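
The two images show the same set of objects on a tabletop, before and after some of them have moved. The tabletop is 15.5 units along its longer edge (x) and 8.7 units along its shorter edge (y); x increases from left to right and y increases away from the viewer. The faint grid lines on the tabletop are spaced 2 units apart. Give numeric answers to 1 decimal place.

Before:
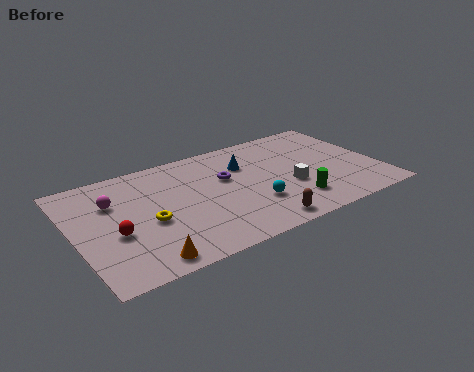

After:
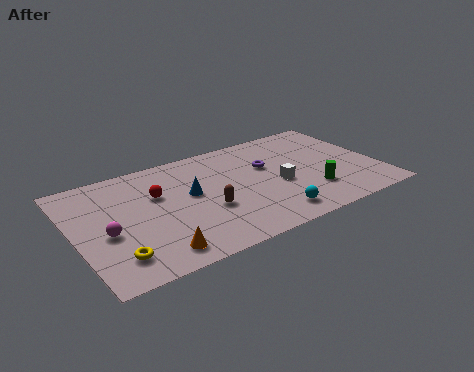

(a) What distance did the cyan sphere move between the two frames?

1.5

From (8.8, 2.7) to (9.5, 1.4), the cyan sphere covered √(0.7² + 1.3²) ≈ 1.5 units.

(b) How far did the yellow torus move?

2.7

From (3.6, 3.7) to (1.7, 1.8), the yellow torus covered √(1.9² + 1.9²) ≈ 2.7 units.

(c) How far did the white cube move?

0.6

From (10.8, 3.3) to (10.3, 3.7), the white cube covered √(0.5² + 0.4²) ≈ 0.6 units.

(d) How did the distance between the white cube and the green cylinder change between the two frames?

+0.7

They were about 1.3 units apart before and 2.0 after — 0.7 units further apart.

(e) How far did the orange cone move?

0.7

The orange cone was near (3.0, 1.0) before and (3.6, 1.3) after, so it travelled √(0.6² + 0.3²) ≈ 0.7 units.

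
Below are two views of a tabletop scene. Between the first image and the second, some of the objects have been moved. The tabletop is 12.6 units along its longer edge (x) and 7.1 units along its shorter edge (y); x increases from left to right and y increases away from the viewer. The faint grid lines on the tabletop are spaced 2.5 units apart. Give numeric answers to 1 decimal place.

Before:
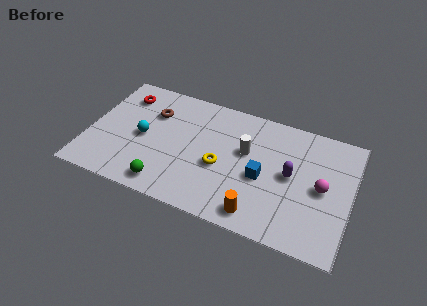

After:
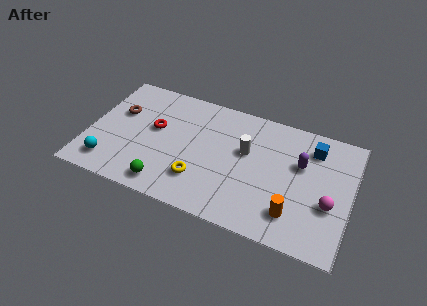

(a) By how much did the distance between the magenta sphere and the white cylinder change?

+0.6

The distance was about 3.8 in the first image and 4.4 in the second, so they moved 0.6 units further apart.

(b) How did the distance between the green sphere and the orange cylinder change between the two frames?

+1.6

Before: roughly 4.4 units apart; after: 6.0. That's 1.6 units further apart.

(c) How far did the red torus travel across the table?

2.3

The red torus moved from about (1.4, 5.6) to (3.1, 4.1), a distance of √(1.7² + 1.5²) ≈ 2.3.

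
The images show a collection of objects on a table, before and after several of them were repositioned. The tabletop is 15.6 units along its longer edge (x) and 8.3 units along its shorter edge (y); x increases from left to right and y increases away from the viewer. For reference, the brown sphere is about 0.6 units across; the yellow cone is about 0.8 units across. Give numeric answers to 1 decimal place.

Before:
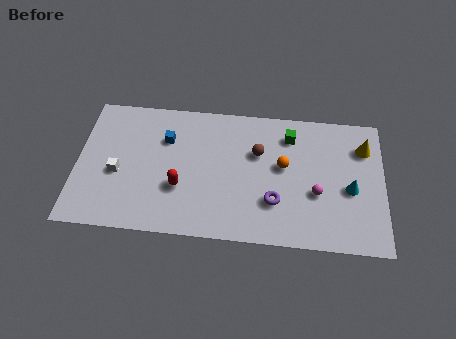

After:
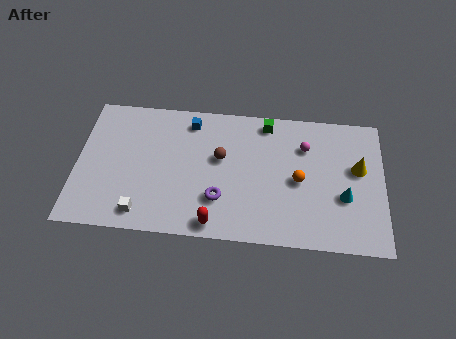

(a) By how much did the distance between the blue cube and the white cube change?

+2.9

Before: roughly 3.3 units apart; after: 6.2. That's 2.9 units further apart.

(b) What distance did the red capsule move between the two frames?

2.7

The red capsule was near (5.3, 2.9) before and (7.1, 0.9) after, so it travelled √(1.8² + 2.0²) ≈ 2.7 units.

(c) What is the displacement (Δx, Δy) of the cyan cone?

(-0.3, -0.5)

The cyan cone started near (13.9, 3.6) and ended near (13.6, 3.1).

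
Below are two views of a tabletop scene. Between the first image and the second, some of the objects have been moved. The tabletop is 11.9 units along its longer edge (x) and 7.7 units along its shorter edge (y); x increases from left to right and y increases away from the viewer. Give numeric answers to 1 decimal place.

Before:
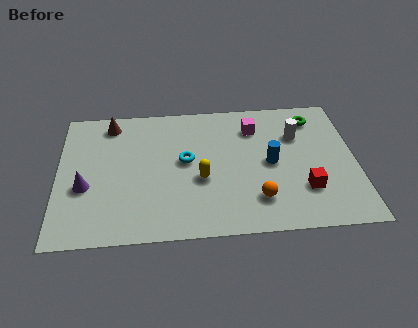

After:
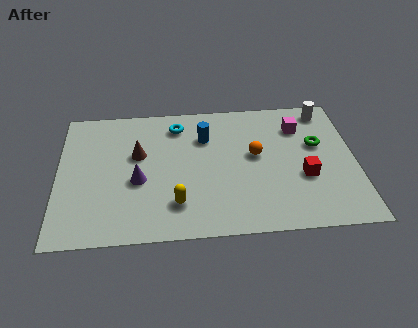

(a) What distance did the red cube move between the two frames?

0.7

From (9.8, 2.2) to (9.8, 2.9), the red cube covered √(0.0² + 0.7²) ≈ 0.7 units.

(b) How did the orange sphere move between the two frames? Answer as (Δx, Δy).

(0.0, 2.5)

The orange sphere was at about (7.9, 1.8) and moved to about (7.9, 4.3).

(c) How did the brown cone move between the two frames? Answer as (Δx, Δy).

(1.1, -1.9)

The brown cone started near (2.1, 6.6) and ended near (3.2, 4.7).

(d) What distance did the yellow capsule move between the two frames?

1.6

The yellow capsule was near (5.7, 3.1) before and (4.7, 1.8) after, so it travelled √(1.0² + 1.3²) ≈ 1.6 units.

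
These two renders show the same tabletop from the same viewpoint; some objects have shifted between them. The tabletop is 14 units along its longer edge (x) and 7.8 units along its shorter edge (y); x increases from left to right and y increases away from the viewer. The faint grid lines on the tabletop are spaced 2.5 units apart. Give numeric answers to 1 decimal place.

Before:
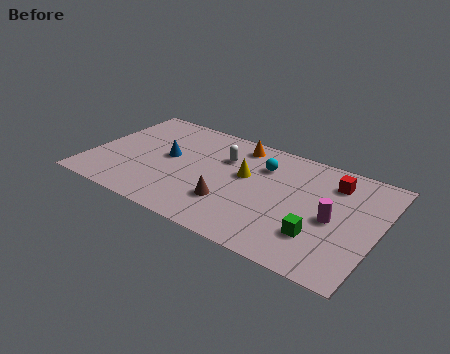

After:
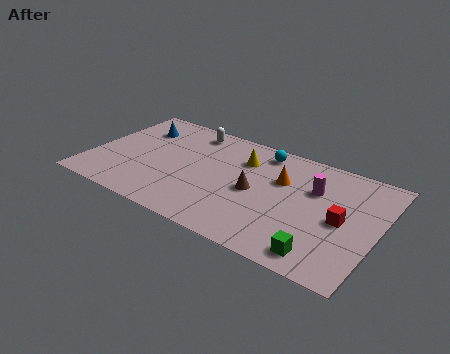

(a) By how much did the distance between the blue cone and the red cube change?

+2.5

The distance was about 8.1 in the first image and 10.6 in the second, so they moved 2.5 units further apart.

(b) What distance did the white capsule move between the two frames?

2.3

The white capsule was near (6.3, 5.4) before and (4.4, 6.7) after, so it travelled √(1.9² + 1.3²) ≈ 2.3 units.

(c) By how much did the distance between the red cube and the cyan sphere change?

+1.8

Before: roughly 3.4 units apart; after: 5.2. That's 1.8 units further apart.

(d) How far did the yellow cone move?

1.1

The yellow cone moved from about (7.5, 4.6) to (7.2, 5.7), a distance of √(0.3² + 1.1²) ≈ 1.1.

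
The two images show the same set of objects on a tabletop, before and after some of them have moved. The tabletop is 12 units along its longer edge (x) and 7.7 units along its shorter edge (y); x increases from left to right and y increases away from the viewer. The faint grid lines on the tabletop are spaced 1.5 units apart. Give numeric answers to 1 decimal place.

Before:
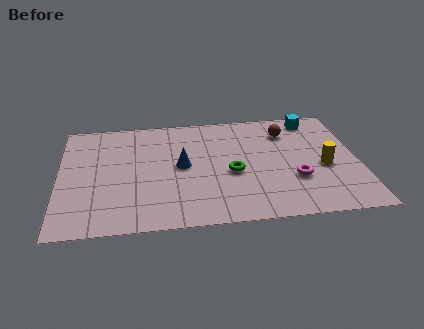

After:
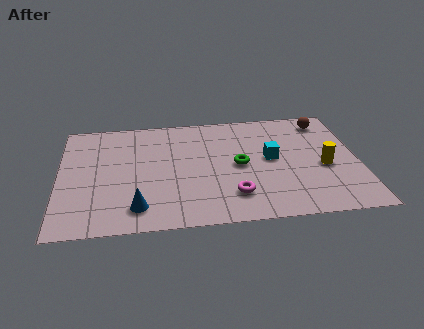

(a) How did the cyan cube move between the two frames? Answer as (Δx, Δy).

(-1.8, -2.6)

The cyan cube was at about (10.3, 6.7) and moved to about (8.5, 4.1).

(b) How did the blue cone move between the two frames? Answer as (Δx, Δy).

(-1.8, -2.6)

The blue cone was at about (4.9, 4.0) and moved to about (3.1, 1.4).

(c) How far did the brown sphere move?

1.7

From (9.2, 5.9) to (10.8, 6.5), the brown sphere covered √(1.6² + 0.6²) ≈ 1.7 units.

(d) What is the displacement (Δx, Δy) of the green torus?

(0.3, 0.5)

The green torus was at about (6.9, 3.3) and moved to about (7.2, 3.8).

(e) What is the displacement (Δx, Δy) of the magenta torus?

(-2.5, -0.8)

From the two frames, the magenta torus sits at roughly (9.4, 2.6) before and (6.9, 1.8) after.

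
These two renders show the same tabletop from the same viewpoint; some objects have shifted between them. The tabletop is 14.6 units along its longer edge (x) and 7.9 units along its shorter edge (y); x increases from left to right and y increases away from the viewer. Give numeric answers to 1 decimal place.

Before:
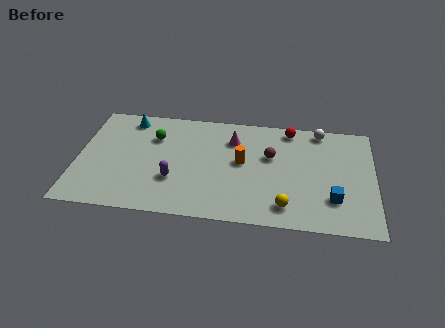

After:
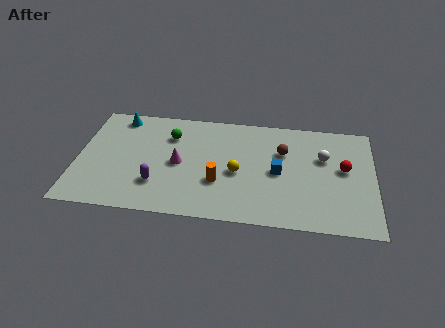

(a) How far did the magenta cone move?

3.3

The magenta cone moved from about (7.6, 5.9) to (5.0, 3.8), a distance of √(2.6² + 2.1²) ≈ 3.3.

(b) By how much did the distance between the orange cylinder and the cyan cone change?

+0.4

The distance was about 6.2 in the first image and 6.6 in the second, so they moved 0.4 units further apart.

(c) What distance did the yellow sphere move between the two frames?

3.2

From (10.3, 1.4) to (7.9, 3.5), the yellow sphere covered √(2.4² + 2.1²) ≈ 3.2 units.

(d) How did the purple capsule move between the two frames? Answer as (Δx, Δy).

(-0.8, -0.4)

From the two frames, the purple capsule sits at roughly (4.8, 2.6) before and (4.0, 2.2) after.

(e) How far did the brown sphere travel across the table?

0.7

The brown sphere was near (9.5, 4.9) before and (10.1, 5.3) after, so it travelled √(0.6² + 0.4²) ≈ 0.7 units.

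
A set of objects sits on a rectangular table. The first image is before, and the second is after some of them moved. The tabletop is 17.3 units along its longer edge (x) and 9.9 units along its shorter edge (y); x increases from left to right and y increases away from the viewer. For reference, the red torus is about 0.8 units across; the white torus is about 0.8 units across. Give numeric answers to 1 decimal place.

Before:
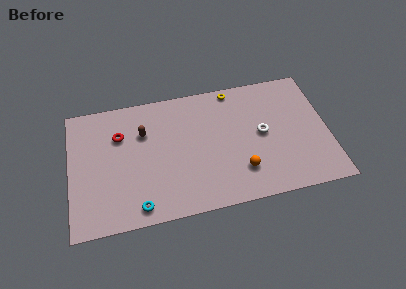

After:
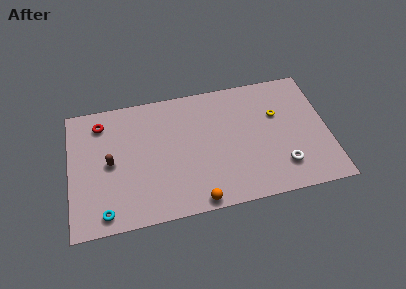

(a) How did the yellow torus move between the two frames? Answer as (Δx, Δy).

(2.8, -2.6)

The yellow torus was at about (11.2, 9.0) and moved to about (14.0, 6.4).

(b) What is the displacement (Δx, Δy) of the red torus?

(-1.2, 1.2)

From the two frames, the red torus sits at roughly (3.4, 6.9) before and (2.2, 8.1) after.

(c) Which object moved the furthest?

the yellow torus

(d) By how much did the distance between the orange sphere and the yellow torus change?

+1.5

Before: roughly 6.5 units apart; after: 8.0. That's 1.5 units further apart.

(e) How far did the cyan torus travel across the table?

2.2

The cyan torus moved from about (4.4, 1.2) to (2.2, 1.2), a distance of √(2.2² + 0.0²) ≈ 2.2.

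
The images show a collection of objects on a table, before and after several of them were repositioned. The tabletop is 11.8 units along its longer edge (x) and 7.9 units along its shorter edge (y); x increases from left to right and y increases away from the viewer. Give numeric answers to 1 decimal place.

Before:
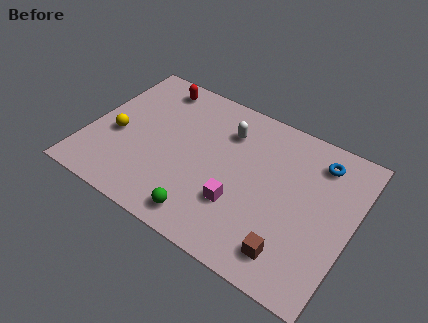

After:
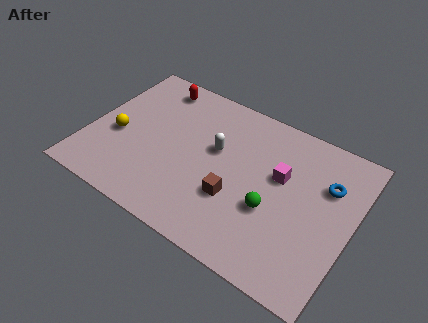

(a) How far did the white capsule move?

1.2

The white capsule was near (5.9, 5.9) before and (5.6, 4.7) after, so it travelled √(0.3² + 1.2²) ≈ 1.2 units.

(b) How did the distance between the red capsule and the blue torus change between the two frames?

+0.6

They were about 7.6 units apart before and 8.2 after — 0.6 units further apart.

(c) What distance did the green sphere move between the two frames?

3.3

The green sphere was near (5.7, 1.1) before and (8.4, 3.0) after, so it travelled √(2.7² + 1.9²) ≈ 3.3 units.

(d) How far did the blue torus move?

1.1

The blue torus was near (10.0, 6.4) before and (10.5, 5.4) after, so it travelled √(0.5² + 1.0²) ≈ 1.1 units.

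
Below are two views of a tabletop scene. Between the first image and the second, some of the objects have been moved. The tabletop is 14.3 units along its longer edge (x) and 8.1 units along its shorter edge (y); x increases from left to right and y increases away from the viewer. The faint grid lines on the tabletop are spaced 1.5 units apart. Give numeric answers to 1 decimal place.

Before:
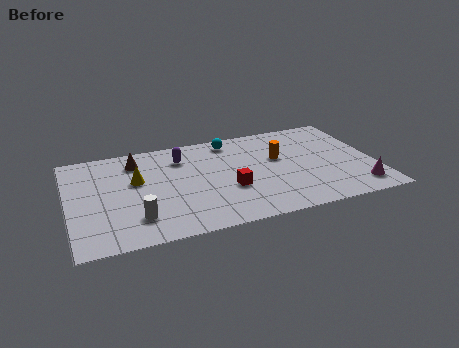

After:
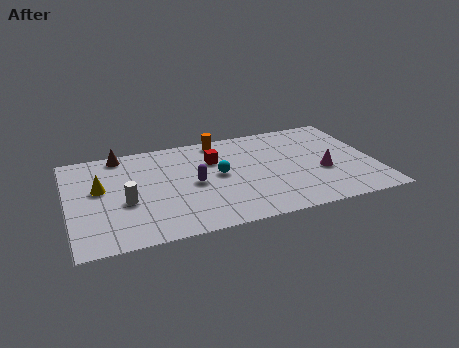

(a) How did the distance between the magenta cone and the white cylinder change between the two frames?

-1.1

Before: roughly 10.3 units apart; after: 9.2. That's 1.1 units closer together.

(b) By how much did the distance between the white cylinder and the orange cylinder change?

-1.4

They were about 7.5 units apart before and 6.1 after — 1.4 units closer together.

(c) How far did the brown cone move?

1.1

The brown cone was near (3.3, 6.5) before and (2.6, 7.3) after, so it travelled √(0.7² + 0.8²) ≈ 1.1 units.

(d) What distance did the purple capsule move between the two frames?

2.3

The purple capsule moved from about (5.4, 6.2) to (5.8, 3.9), a distance of √(0.4² + 2.3²) ≈ 2.3.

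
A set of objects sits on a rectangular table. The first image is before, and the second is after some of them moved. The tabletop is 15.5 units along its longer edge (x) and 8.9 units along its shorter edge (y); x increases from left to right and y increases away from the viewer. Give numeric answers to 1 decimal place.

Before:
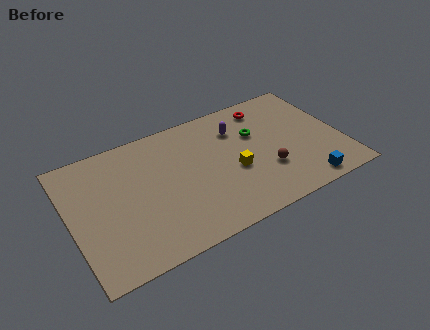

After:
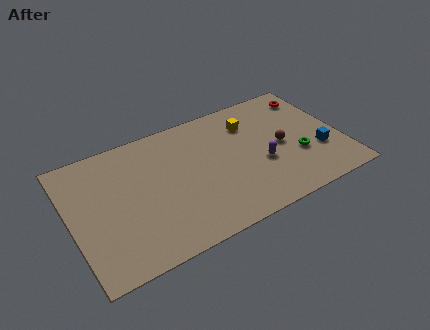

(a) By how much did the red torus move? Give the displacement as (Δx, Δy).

(2.7, -0.2)

The red torus started near (11.7, 7.5) and ended near (14.4, 7.3).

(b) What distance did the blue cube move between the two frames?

2.3

The blue cube was near (12.9, 1.0) before and (14.1, 3.0) after, so it travelled √(1.2² + 2.0²) ≈ 2.3 units.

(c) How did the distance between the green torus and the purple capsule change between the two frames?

+0.8

The distance was about 1.3 in the first image and 2.1 in the second, so they moved 0.8 units further apart.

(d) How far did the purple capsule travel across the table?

3.3

The purple capsule moved from about (9.8, 6.6) to (10.8, 3.5), a distance of √(1.0² + 3.1²) ≈ 3.3.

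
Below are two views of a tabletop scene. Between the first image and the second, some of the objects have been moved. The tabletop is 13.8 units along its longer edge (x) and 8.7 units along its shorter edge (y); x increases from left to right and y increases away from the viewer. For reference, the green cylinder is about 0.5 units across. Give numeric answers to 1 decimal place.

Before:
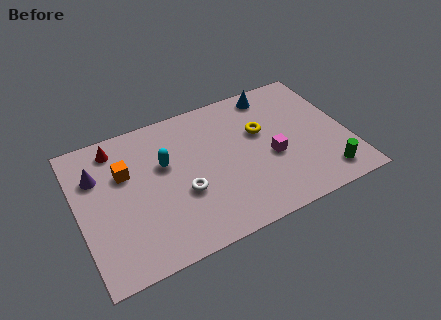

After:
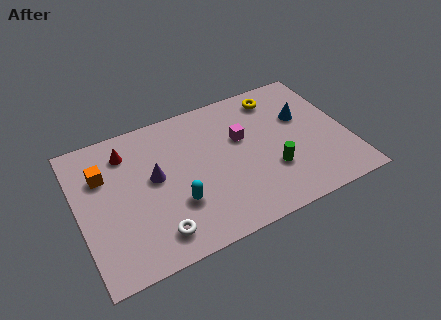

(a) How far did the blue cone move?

2.5

The blue cone moved from about (10.4, 7.6) to (11.7, 5.5), a distance of √(1.3² + 2.1²) ≈ 2.5.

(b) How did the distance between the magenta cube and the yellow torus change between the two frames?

+1.0

The distance was about 1.8 in the first image and 2.8 in the second, so they moved 1.0 units further apart.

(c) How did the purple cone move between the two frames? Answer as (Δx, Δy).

(2.8, -1.3)

The purple cone was at about (1.1, 6.1) and moved to about (3.9, 4.8).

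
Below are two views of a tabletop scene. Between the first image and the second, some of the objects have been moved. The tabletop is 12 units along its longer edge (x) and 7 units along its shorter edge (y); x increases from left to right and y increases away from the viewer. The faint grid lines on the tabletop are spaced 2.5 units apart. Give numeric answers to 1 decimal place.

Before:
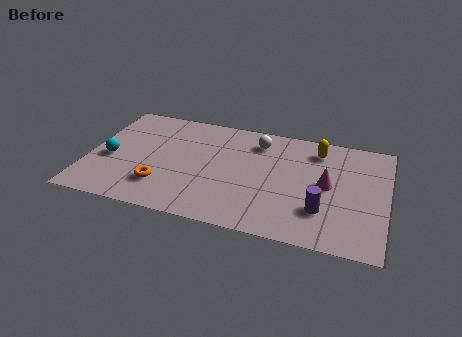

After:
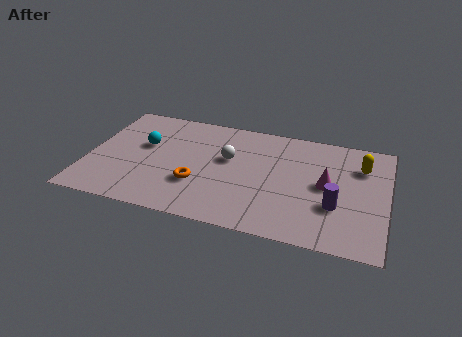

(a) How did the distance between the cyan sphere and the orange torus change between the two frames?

+0.5

The distance was about 2.5 in the first image and 3.0 in the second, so they moved 0.5 units further apart.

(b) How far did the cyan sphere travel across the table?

1.8

The cyan sphere was near (0.9, 3.0) before and (2.2, 4.2) after, so it travelled √(1.3² + 1.2²) ≈ 1.8 units.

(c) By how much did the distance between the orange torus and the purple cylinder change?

-0.9

Before: roughly 6.4 units apart; after: 5.5. That's 0.9 units closer together.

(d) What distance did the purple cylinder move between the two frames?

0.6

The purple cylinder moved from about (9.5, 2.0) to (10.0, 2.4), a distance of √(0.5² + 0.4²) ≈ 0.6.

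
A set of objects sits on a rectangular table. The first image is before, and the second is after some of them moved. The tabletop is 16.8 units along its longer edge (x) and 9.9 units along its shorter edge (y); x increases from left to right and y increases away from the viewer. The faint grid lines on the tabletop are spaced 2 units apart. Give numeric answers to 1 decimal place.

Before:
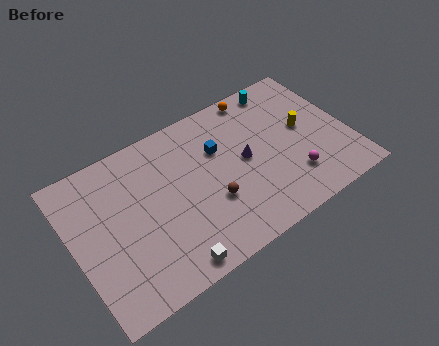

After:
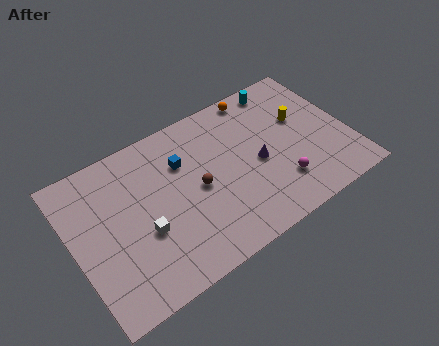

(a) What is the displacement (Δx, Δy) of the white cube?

(-1.1, 2.8)

The white cube was at about (5.1, 1.0) and moved to about (4.0, 3.8).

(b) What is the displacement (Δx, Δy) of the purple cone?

(0.7, -0.6)

From the two frames, the purple cone sits at roughly (10.5, 5.1) before and (11.2, 4.5) after.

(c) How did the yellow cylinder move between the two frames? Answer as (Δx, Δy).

(-0.1, 0.7)

The yellow cylinder started near (14.3, 5.4) and ended near (14.2, 6.1).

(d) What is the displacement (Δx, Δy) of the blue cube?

(-2.2, 0.3)

From the two frames, the blue cube sits at roughly (9.1, 6.6) before and (6.9, 6.9) after.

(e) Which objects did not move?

the cyan cylinder and the orange sphere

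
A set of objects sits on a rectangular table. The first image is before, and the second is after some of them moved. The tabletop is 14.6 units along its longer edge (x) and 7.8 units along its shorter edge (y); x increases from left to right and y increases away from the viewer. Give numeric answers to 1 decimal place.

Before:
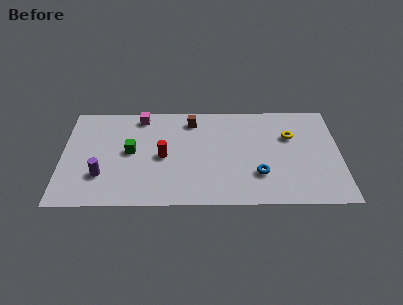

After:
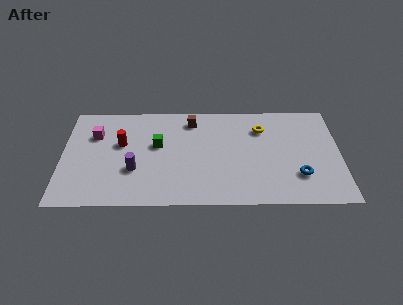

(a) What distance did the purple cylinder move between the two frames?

1.7

The purple cylinder was near (2.1, 2.3) before and (3.8, 2.7) after, so it travelled √(1.7² + 0.4²) ≈ 1.7 units.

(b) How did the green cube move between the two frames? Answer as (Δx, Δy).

(1.4, 0.5)

The green cube was at about (3.6, 4.1) and moved to about (5.0, 4.6).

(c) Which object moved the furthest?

the magenta cube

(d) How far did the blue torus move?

2.1

From (10.3, 2.3) to (12.4, 2.2), the blue torus covered √(2.1² + 0.1²) ≈ 2.1 units.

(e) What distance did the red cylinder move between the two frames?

2.4

From (5.3, 3.7) to (3.1, 4.7), the red cylinder covered √(2.2² + 1.0²) ≈ 2.4 units.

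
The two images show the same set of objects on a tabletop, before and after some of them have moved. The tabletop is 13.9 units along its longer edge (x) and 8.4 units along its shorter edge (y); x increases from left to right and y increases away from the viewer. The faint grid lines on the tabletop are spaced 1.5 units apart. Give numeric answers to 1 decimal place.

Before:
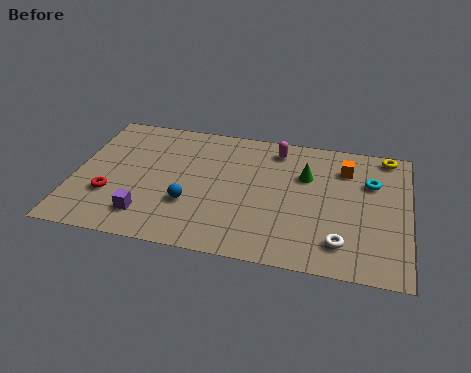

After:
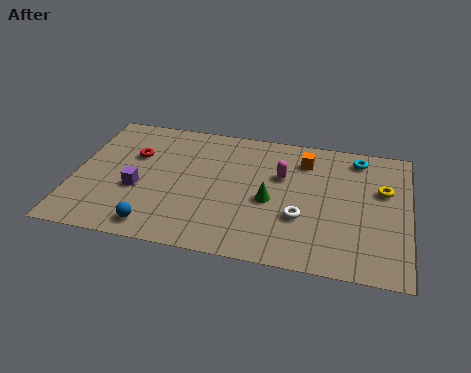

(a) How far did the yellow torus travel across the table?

2.3

The yellow torus moved from about (12.9, 7.6) to (12.8, 5.3), a distance of √(0.1² + 2.3²) ≈ 2.3.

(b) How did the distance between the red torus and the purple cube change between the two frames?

+0.3

They were about 1.9 units apart before and 2.2 after — 0.3 units further apart.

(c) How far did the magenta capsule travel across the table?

1.7

The magenta capsule was near (8.3, 7.1) before and (8.6, 5.4) after, so it travelled √(0.3² + 1.7²) ≈ 1.7 units.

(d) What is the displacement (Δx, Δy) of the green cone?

(-1.4, -1.9)

The green cone was at about (9.6, 5.6) and moved to about (8.2, 3.7).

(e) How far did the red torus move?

2.9

From (1.6, 2.7) to (2.4, 5.5), the red torus covered √(0.8² + 2.8²) ≈ 2.9 units.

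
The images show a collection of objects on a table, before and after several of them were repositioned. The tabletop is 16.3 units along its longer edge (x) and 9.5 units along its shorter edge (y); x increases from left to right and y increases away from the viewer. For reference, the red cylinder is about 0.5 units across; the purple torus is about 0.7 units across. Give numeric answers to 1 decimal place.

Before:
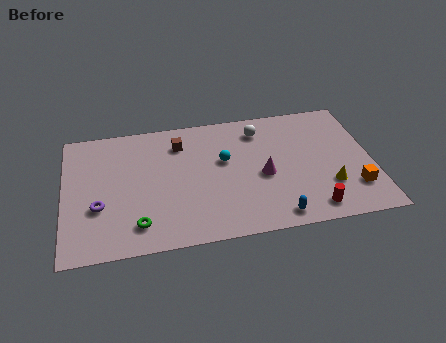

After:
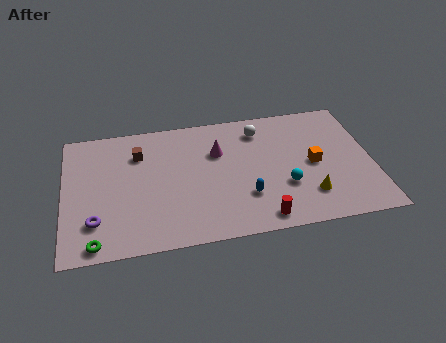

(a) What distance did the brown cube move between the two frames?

2.2

The brown cube moved from about (6.2, 7.4) to (4.0, 7.0), a distance of √(2.2² + 0.4²) ≈ 2.2.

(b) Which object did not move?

the white sphere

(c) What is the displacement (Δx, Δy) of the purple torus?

(-0.2, -1.0)

From the two frames, the purple torus sits at roughly (1.8, 3.4) before and (1.6, 2.4) after.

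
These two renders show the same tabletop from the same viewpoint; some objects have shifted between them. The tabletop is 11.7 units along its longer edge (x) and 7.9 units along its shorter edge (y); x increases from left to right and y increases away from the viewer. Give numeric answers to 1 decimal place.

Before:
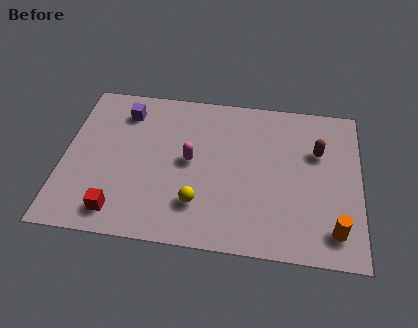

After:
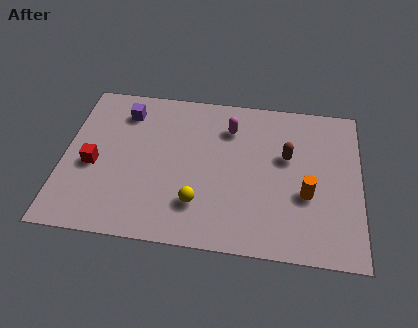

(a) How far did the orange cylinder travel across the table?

1.9

The orange cylinder was near (10.7, 1.4) before and (9.6, 3.0) after, so it travelled √(1.1² + 1.6²) ≈ 1.9 units.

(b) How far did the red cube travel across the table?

2.5

The red cube was near (2.3, 1.2) before and (1.2, 3.4) after, so it travelled √(1.1² + 2.2²) ≈ 2.5 units.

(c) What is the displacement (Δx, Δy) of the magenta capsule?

(1.5, 1.9)

The magenta capsule started near (5.0, 4.1) and ended near (6.5, 6.0).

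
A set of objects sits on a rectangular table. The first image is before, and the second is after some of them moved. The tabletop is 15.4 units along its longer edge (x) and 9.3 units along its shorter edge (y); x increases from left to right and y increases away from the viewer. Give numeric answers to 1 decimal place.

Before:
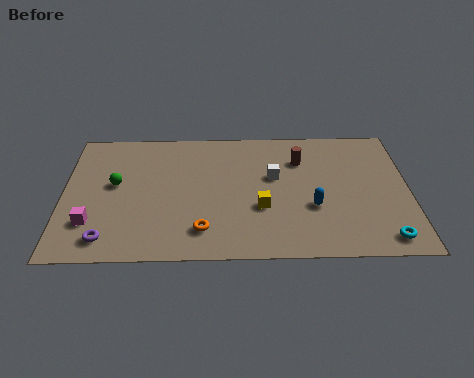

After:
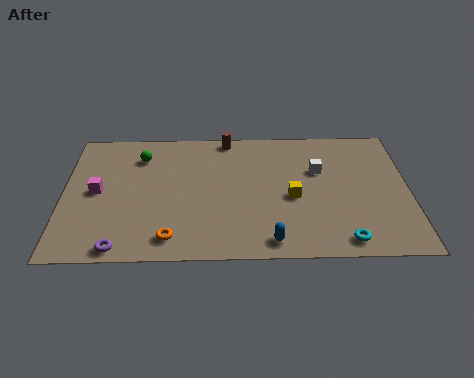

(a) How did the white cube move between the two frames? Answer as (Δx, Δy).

(2.0, 0.4)

From the two frames, the white cube sits at roughly (9.4, 5.6) before and (11.4, 6.0) after.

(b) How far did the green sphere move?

2.3

The green sphere moved from about (2.3, 5.2) to (3.4, 7.2), a distance of √(1.1² + 2.0²) ≈ 2.3.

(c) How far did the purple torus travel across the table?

0.8

The purple torus was near (2.0, 1.4) before and (2.6, 0.8) after, so it travelled √(0.6² + 0.6²) ≈ 0.8 units.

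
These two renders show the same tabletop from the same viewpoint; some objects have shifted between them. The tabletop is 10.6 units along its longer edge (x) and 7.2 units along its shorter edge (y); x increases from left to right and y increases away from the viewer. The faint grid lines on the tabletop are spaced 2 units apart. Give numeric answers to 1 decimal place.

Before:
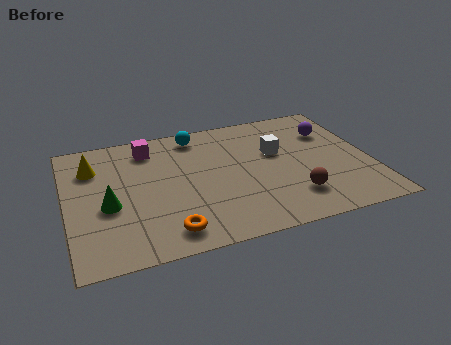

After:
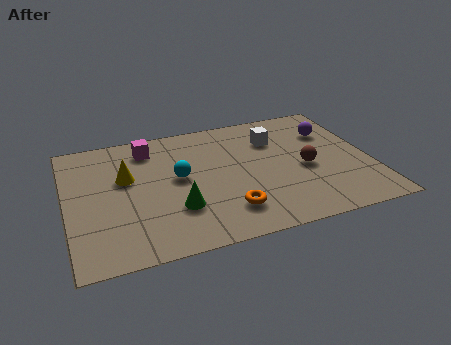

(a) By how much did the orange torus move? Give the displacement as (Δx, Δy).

(2.1, 0.5)

The orange torus started near (3.3, 1.1) and ended near (5.4, 1.6).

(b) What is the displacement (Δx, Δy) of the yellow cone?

(1.1, -0.9)

From the two frames, the yellow cone sits at roughly (1.0, 5.3) before and (2.1, 4.4) after.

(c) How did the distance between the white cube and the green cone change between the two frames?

-1.4

The distance was about 6.2 in the first image and 4.8 in the second, so they moved 1.4 units closer together.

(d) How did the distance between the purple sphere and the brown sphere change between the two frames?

-1.6

The distance was about 3.8 in the first image and 2.2 in the second, so they moved 1.6 units closer together.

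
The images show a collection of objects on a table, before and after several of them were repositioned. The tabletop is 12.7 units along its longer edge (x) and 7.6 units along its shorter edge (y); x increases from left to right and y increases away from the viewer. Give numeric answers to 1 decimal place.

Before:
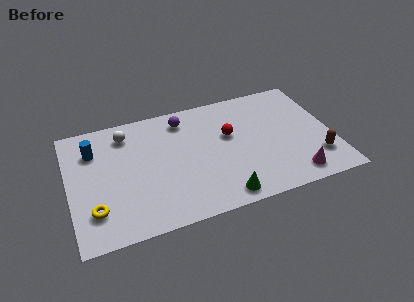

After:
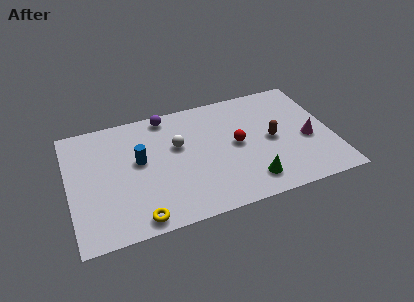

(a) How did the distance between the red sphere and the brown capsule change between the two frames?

-3.1

Before: roughly 4.8 units apart; after: 1.7. That's 3.1 units closer together.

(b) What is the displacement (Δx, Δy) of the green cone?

(1.4, 0.5)

The green cone started near (7.1, 0.9) and ended near (8.5, 1.4).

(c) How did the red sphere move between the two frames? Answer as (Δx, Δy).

(0.3, -0.7)

The red sphere started near (7.8, 4.6) and ended near (8.1, 3.9).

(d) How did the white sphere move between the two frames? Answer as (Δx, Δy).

(2.4, -1.5)

The white sphere was at about (2.9, 6.2) and moved to about (5.3, 4.7).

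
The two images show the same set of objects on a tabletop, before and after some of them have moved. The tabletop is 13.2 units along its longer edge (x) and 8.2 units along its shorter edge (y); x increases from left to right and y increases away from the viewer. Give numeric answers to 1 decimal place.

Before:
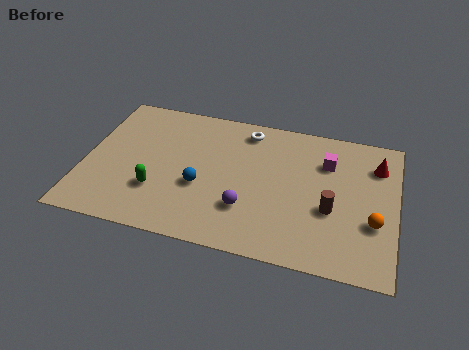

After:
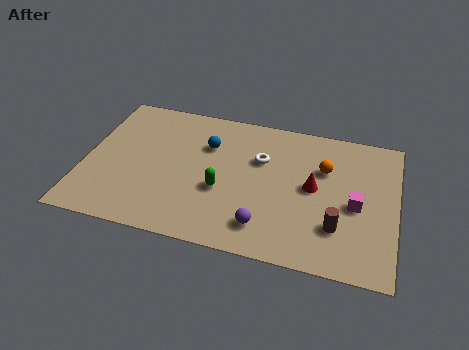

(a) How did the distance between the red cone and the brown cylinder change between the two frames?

-1.2

Before: roughly 3.5 units apart; after: 2.3. That's 1.2 units closer together.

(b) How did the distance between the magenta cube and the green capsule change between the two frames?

-2.2

They were about 7.8 units apart before and 5.6 after — 2.2 units closer together.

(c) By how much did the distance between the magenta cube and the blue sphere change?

+0.8

Before: roughly 5.9 units apart; after: 6.7. That's 0.8 units further apart.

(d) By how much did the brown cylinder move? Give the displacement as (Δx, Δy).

(0.3, -0.9)

The brown cylinder was at about (10.5, 3.2) and moved to about (10.8, 2.3).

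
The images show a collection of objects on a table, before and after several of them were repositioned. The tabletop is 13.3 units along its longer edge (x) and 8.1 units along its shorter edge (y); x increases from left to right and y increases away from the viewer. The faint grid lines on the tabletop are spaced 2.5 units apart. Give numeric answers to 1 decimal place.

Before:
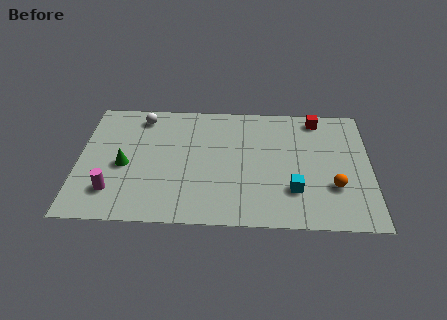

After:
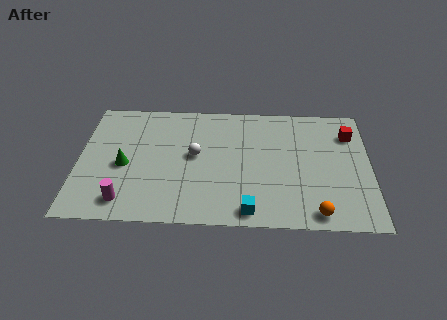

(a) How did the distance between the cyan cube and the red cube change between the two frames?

+2.0

The distance was about 4.9 in the first image and 6.9 in the second, so they moved 2.0 units further apart.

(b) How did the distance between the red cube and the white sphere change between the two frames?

-0.8

They were about 8.1 units apart before and 7.3 after — 0.8 units closer together.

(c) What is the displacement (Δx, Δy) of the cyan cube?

(-2.0, -1.4)

From the two frames, the cyan cube sits at roughly (9.8, 2.3) before and (7.8, 0.9) after.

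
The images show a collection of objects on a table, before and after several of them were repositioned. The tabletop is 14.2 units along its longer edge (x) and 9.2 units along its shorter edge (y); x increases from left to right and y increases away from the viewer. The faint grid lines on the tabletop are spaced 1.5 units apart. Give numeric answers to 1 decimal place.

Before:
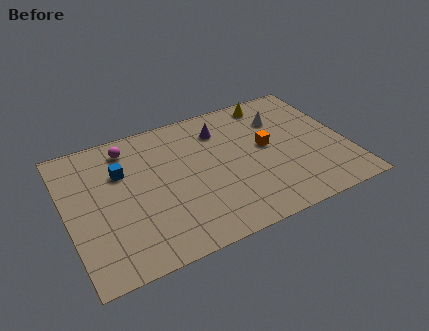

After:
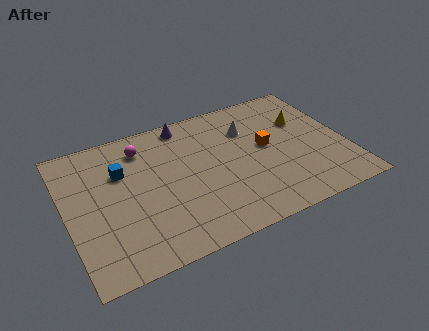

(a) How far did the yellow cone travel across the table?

2.4

The yellow cone moved from about (10.9, 8.1) to (12.3, 6.1), a distance of √(1.4² + 2.0²) ≈ 2.4.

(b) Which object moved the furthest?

the yellow cone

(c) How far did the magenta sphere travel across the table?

0.8

From (3.4, 7.7) to (4.1, 7.4), the magenta sphere covered √(0.7² + 0.3²) ≈ 0.8 units.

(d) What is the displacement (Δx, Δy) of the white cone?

(-1.7, -0.1)

From the two frames, the white cone sits at roughly (11.2, 6.7) before and (9.5, 6.6) after.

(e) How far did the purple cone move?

2.0

The purple cone moved from about (8.1, 7.1) to (6.4, 8.2), a distance of √(1.7² + 1.1²) ≈ 2.0.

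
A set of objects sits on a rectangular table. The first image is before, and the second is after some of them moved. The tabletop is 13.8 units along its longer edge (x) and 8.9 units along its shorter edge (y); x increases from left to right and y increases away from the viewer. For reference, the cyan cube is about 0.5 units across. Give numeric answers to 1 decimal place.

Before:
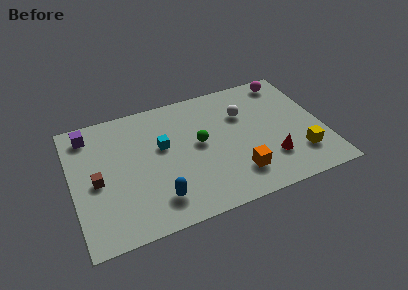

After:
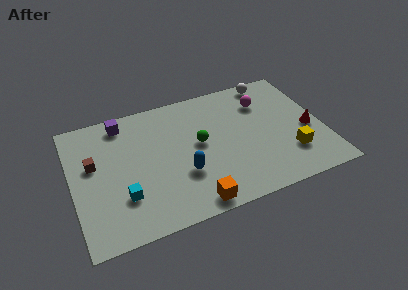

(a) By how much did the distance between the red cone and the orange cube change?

+5.5

They were about 1.9 units apart before and 7.4 after — 5.5 units further apart.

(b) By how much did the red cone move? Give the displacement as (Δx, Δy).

(2.3, 1.4)

From the two frames, the red cone sits at roughly (10.7, 2.4) before and (13.0, 3.8) after.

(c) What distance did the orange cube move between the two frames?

2.8

From (8.8, 2.0) to (6.2, 0.9), the orange cube covered √(2.6² + 1.1²) ≈ 2.8 units.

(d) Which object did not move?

the green sphere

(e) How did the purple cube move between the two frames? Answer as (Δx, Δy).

(1.9, 0.2)

The purple cube was at about (1.1, 7.5) and moved to about (3.0, 7.7).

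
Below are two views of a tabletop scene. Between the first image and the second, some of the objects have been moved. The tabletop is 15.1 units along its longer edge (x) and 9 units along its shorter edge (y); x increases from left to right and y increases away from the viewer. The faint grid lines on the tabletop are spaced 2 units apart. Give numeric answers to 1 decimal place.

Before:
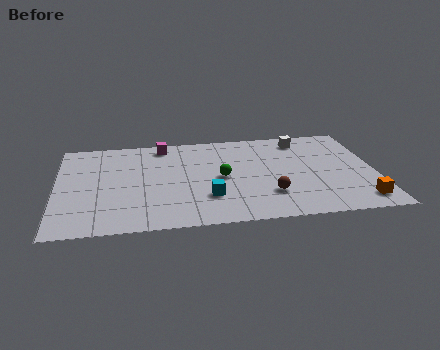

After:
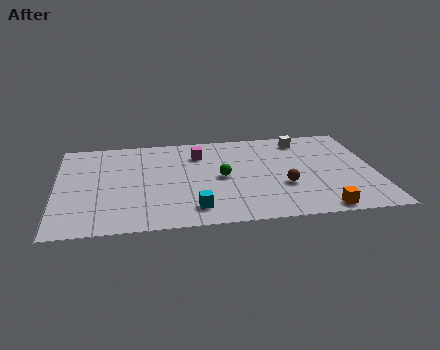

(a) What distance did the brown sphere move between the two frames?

1.0

From (10.0, 2.5) to (10.7, 3.2), the brown sphere covered √(0.7² + 0.7²) ≈ 1.0 units.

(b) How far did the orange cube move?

2.0

The orange cube moved from about (14.2, 1.4) to (12.3, 0.8), a distance of √(1.9² + 0.6²) ≈ 2.0.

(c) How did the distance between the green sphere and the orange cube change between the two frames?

-1.3

They were about 7.1 units apart before and 5.8 after — 1.3 units closer together.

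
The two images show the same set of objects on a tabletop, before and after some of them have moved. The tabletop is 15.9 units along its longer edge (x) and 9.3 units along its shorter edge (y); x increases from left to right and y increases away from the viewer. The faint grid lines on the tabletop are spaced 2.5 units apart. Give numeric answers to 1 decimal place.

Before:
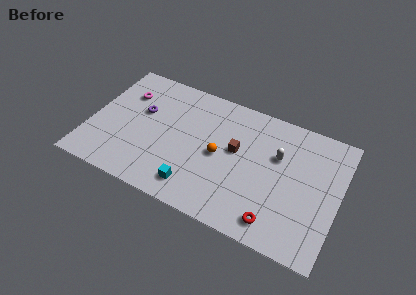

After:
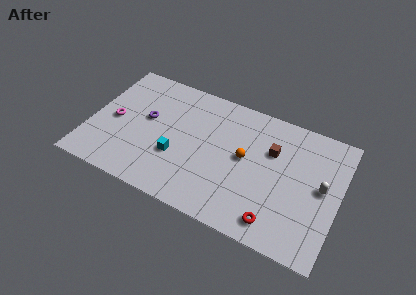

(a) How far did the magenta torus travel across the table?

2.3

From (1.9, 6.7) to (1.5, 4.4), the magenta torus covered √(0.4² + 2.3²) ≈ 2.3 units.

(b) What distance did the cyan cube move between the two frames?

2.2

From (7.1, 1.6) to (5.7, 3.3), the cyan cube covered √(1.4² + 1.7²) ≈ 2.2 units.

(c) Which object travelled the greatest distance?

the white capsule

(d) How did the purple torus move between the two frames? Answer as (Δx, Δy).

(0.4, -0.4)

The purple torus started near (3.1, 5.7) and ended near (3.5, 5.3).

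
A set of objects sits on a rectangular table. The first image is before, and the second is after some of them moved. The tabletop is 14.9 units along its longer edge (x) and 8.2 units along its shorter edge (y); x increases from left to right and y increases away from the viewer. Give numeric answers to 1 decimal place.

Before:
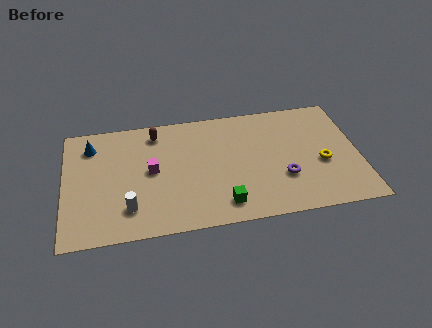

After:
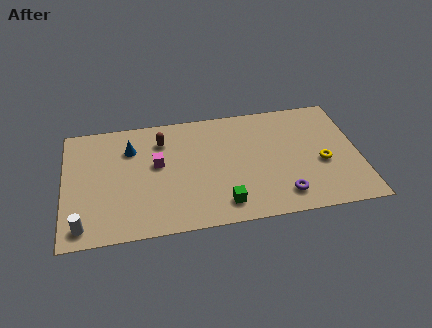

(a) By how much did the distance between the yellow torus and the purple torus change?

+0.7

They were about 2.1 units apart before and 2.8 after — 0.7 units further apart.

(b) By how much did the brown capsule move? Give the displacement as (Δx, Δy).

(0.3, -0.6)

The brown capsule started near (4.7, 6.9) and ended near (5.0, 6.3).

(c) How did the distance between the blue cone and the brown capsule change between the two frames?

-1.7

The distance was about 3.3 in the first image and 1.6 in the second, so they moved 1.7 units closer together.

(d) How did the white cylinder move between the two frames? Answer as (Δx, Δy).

(-2.3, -0.8)

The white cylinder started near (3.2, 1.9) and ended near (0.9, 1.1).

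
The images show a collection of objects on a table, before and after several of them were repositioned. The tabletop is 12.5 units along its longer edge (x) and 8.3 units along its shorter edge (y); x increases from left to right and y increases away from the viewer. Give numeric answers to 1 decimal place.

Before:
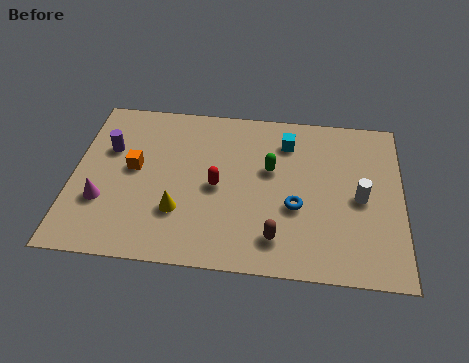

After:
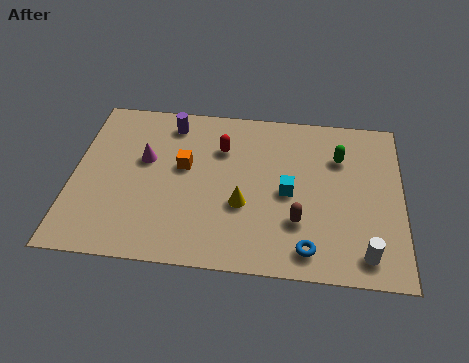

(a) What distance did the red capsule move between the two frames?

2.0

From (5.5, 3.9) to (5.6, 5.9), the red capsule covered √(0.1² + 2.0²) ≈ 2.0 units.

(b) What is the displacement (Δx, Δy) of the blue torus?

(0.5, -2.0)

From the two frames, the blue torus sits at roughly (8.5, 3.2) before and (9.0, 1.2) after.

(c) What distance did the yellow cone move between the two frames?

2.5

The yellow cone was near (4.1, 2.5) before and (6.5, 3.1) after, so it travelled √(2.4² + 0.6²) ≈ 2.5 units.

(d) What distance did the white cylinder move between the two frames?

2.7

The white cylinder was near (10.9, 3.9) before and (11.1, 1.2) after, so it travelled √(0.2² + 2.7²) ≈ 2.7 units.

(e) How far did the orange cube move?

1.9

The orange cube was near (2.3, 4.5) before and (4.2, 4.8) after, so it travelled √(1.9² + 0.3²) ≈ 1.9 units.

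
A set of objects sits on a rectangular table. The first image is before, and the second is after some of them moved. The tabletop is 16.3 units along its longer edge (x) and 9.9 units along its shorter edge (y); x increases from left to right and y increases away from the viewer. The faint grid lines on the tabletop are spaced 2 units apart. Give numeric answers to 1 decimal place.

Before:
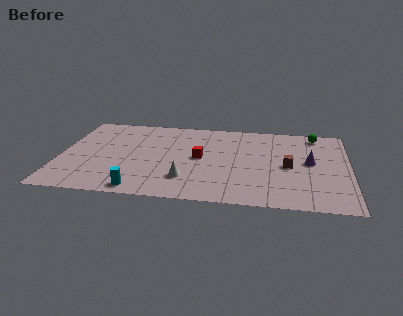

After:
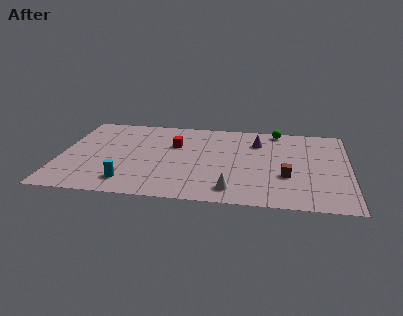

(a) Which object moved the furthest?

the purple cone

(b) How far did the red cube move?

2.1

The red cube was near (7.9, 5.1) before and (6.4, 6.5) after, so it travelled √(1.5² + 1.4²) ≈ 2.1 units.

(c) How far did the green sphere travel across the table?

2.2

The green sphere moved from about (14.4, 8.7) to (12.2, 9.0), a distance of √(2.2² + 0.3²) ≈ 2.2.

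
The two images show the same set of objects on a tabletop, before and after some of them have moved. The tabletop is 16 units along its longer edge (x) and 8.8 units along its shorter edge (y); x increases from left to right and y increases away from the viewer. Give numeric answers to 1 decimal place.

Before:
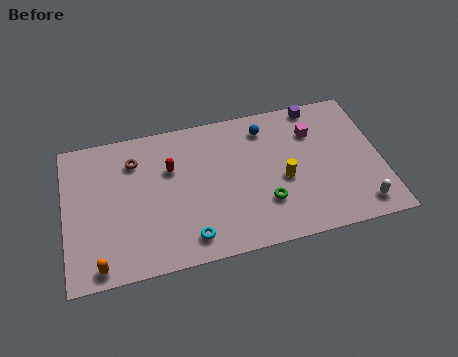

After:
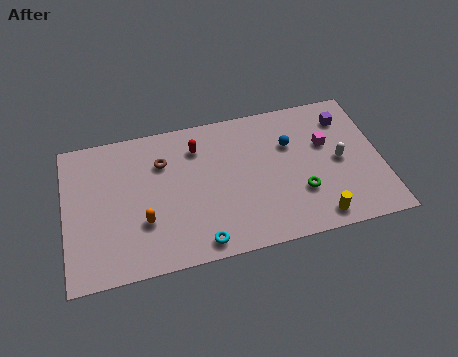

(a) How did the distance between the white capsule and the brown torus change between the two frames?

-3.2

They were about 12.3 units apart before and 9.1 after — 3.2 units closer together.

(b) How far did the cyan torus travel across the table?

0.6

From (6.1, 1.4) to (6.6, 1.0), the cyan torus covered √(0.5² + 0.4²) ≈ 0.6 units.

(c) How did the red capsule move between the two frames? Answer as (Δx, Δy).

(1.4, 1.0)

From the two frames, the red capsule sits at roughly (5.4, 5.8) before and (6.8, 6.8) after.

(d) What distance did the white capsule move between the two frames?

3.1

From (14.7, 1.3) to (13.9, 4.3), the white capsule covered √(0.8² + 3.0²) ≈ 3.1 units.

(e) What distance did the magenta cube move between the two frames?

1.1

From (12.7, 6.4) to (13.3, 5.5), the magenta cube covered √(0.6² + 0.9²) ≈ 1.1 units.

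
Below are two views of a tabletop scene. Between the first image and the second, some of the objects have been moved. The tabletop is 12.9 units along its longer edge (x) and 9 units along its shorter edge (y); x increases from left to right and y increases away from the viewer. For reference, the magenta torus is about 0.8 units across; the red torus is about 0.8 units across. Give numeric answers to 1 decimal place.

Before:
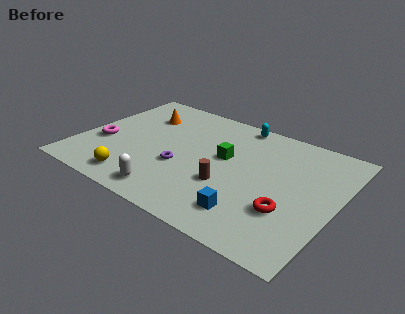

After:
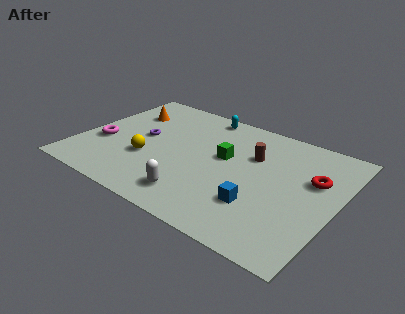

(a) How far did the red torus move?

2.9

From (10.8, 2.9) to (11.6, 5.7), the red torus covered √(0.8² + 2.8²) ≈ 2.9 units.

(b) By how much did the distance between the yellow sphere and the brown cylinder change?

+0.9

Before: roughly 4.7 units apart; after: 5.6. That's 0.9 units further apart.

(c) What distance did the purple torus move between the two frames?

2.7

From (5.3, 3.4) to (3.0, 4.8), the purple torus covered √(2.3² + 1.4²) ≈ 2.7 units.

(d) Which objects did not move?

the green cube and the magenta torus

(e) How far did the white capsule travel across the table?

1.3

The white capsule moved from about (5.2, 1.2) to (6.4, 1.6), a distance of √(1.2² + 0.4²) ≈ 1.3.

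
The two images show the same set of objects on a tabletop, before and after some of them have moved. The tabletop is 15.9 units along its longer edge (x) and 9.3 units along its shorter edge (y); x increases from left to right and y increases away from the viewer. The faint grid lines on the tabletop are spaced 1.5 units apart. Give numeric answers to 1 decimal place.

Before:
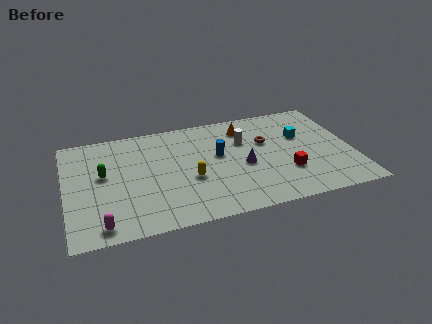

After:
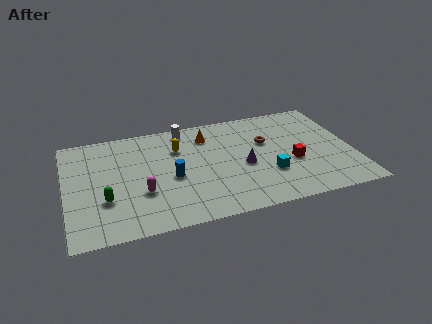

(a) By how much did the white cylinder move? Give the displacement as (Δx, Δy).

(-3.2, 1.9)

From the two frames, the white cylinder sits at roughly (10.0, 6.3) before and (6.8, 8.2) after.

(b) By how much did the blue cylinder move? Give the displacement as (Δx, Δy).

(-2.7, -1.3)

The blue cylinder was at about (8.5, 5.4) and moved to about (5.8, 4.1).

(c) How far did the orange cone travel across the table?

2.1

From (10.1, 7.5) to (8.0, 7.3), the orange cone covered √(2.1² + 0.2²) ≈ 2.1 units.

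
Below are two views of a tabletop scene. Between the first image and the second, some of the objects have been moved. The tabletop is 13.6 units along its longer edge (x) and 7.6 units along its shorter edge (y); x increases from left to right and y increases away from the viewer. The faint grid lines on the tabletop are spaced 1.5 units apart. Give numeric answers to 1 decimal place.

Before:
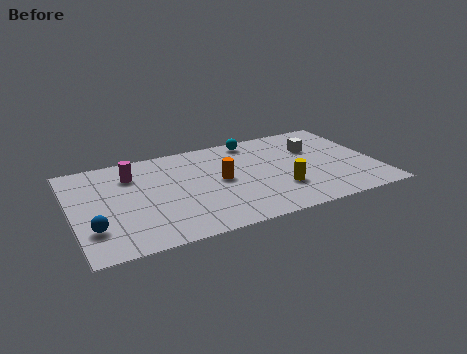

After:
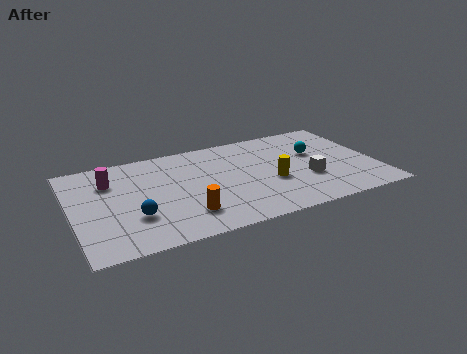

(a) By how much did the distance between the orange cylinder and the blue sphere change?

-3.8

They were about 6.1 units apart before and 2.3 after — 3.8 units closer together.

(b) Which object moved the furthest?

the cyan sphere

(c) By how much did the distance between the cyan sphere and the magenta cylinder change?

+3.5

They were about 5.7 units apart before and 9.2 after — 3.5 units further apart.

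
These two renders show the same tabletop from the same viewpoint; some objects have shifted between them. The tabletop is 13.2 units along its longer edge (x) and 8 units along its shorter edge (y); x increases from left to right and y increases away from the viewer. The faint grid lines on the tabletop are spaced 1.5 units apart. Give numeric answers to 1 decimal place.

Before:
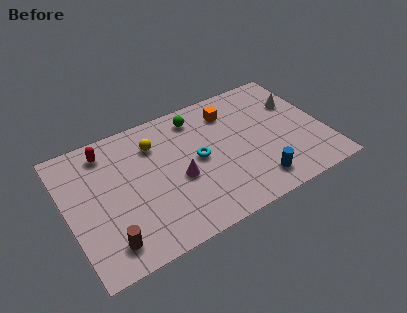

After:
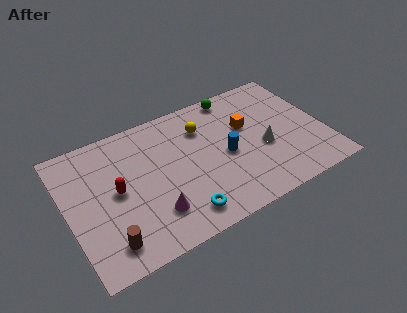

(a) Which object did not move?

the brown cylinder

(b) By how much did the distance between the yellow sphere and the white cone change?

-3.6

Before: roughly 7.4 units apart; after: 3.8. That's 3.6 units closer together.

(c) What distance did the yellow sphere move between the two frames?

2.5

The yellow sphere moved from about (4.7, 6.0) to (7.2, 5.9), a distance of √(2.5² + 0.1²) ≈ 2.5.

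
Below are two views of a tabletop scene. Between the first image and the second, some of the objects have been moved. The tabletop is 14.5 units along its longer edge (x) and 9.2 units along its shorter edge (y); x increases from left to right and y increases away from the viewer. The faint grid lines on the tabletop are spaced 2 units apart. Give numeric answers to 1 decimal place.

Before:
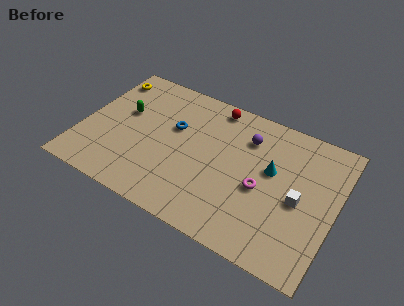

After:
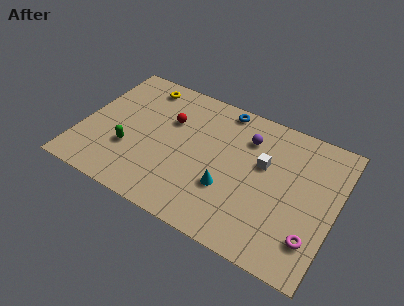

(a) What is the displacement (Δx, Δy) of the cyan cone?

(-2.2, -2.3)

The cyan cone was at about (10.8, 5.4) and moved to about (8.6, 3.1).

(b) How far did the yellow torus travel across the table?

2.1

The yellow torus moved from about (0.8, 7.6) to (2.9, 7.9), a distance of √(2.1² + 0.3²) ≈ 2.1.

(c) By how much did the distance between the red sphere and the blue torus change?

+0.4

They were about 3.2 units apart before and 3.6 after — 0.4 units further apart.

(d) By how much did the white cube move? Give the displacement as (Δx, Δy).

(-2.2, 1.4)

From the two frames, the white cube sits at roughly (12.5, 4.2) before and (10.3, 5.6) after.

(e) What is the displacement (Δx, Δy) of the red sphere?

(-2.3, -2.1)

The red sphere was at about (7.1, 8.2) and moved to about (4.8, 6.1).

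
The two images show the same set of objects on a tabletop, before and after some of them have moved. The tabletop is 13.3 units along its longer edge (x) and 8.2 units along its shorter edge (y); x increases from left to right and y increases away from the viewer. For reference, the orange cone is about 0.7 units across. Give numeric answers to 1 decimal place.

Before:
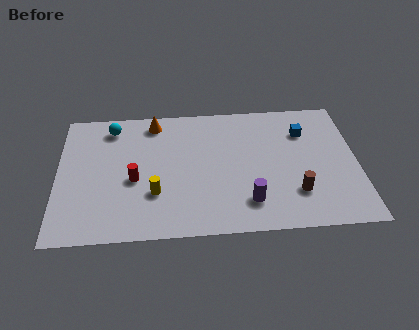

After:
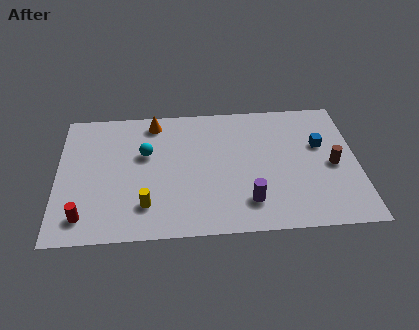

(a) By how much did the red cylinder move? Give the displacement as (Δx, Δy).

(-2.2, -2.1)

The red cylinder started near (3.4, 3.5) and ended near (1.2, 1.4).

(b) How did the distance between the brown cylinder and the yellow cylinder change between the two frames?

+2.3

The distance was about 6.2 in the first image and 8.5 in the second, so they moved 2.3 units further apart.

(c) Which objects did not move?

the purple cylinder and the orange cone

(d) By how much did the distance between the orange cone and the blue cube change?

+0.9

The distance was about 6.8 in the first image and 7.7 in the second, so they moved 0.9 units further apart.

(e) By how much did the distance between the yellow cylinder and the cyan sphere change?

-1.5

Before: roughly 4.7 units apart; after: 3.2. That's 1.5 units closer together.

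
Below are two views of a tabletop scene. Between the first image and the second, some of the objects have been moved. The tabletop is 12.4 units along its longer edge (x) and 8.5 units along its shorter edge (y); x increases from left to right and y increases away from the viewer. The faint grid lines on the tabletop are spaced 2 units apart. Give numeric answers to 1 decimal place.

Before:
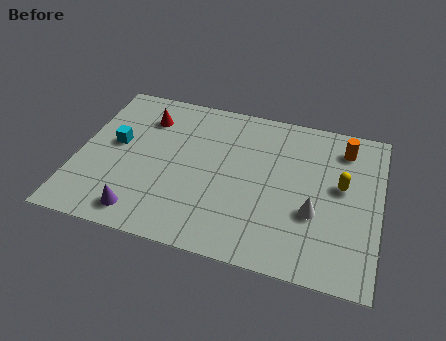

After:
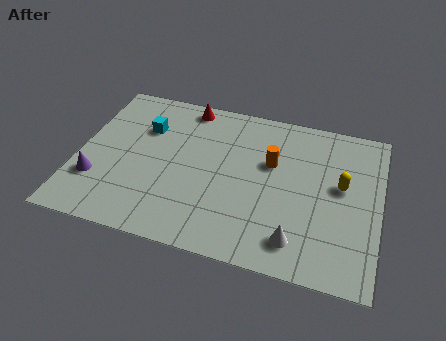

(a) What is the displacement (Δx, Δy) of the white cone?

(-0.6, -1.6)

From the two frames, the white cone sits at roughly (9.8, 3.1) before and (9.2, 1.5) after.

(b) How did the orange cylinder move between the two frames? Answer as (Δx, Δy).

(-2.9, -1.6)

From the two frames, the orange cylinder sits at roughly (10.8, 6.9) before and (7.9, 5.3) after.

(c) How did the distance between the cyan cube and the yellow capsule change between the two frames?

-1.0

They were about 9.3 units apart before and 8.3 after — 1.0 units closer together.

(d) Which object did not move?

the yellow capsule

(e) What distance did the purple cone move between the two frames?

2.4

The purple cone moved from about (2.9, 1.2) to (0.9, 2.5), a distance of √(2.0² + 1.3²) ≈ 2.4.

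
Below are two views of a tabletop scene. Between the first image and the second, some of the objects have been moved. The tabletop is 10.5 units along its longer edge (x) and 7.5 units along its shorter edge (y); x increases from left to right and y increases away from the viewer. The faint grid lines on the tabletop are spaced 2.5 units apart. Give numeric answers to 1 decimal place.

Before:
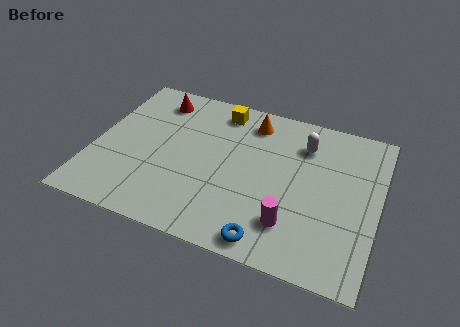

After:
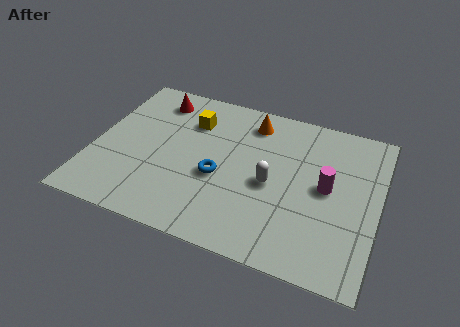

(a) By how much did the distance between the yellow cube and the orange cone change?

+1.1

The distance was about 1.2 in the first image and 2.3 in the second, so they moved 1.1 units further apart.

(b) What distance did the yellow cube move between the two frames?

1.3

The yellow cube moved from about (4.4, 6.4) to (3.4, 5.5), a distance of √(1.0² + 0.9²) ≈ 1.3.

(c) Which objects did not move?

the red cone and the orange cone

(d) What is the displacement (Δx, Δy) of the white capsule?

(-1.0, -2.3)

The white capsule started near (7.6, 5.7) and ended near (6.6, 3.4).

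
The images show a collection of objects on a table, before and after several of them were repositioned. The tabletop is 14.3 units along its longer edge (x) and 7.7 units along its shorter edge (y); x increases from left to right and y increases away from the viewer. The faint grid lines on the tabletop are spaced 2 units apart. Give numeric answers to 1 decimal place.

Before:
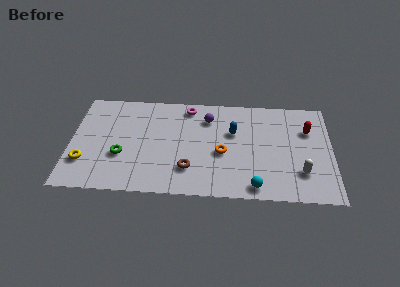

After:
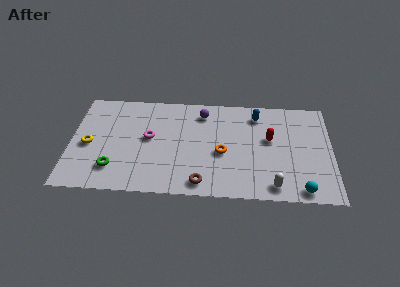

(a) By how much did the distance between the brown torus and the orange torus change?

+0.3

The distance was about 2.2 in the first image and 2.5 in the second, so they moved 0.3 units further apart.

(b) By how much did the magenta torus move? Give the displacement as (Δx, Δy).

(-2.1, -2.5)

The magenta torus was at about (6.4, 6.7) and moved to about (4.3, 4.2).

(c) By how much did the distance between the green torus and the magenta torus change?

-2.2

Before: roughly 5.3 units apart; after: 3.1. That's 2.2 units closer together.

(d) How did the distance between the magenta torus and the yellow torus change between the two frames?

-3.8

They were about 7.2 units apart before and 3.4 after — 3.8 units closer together.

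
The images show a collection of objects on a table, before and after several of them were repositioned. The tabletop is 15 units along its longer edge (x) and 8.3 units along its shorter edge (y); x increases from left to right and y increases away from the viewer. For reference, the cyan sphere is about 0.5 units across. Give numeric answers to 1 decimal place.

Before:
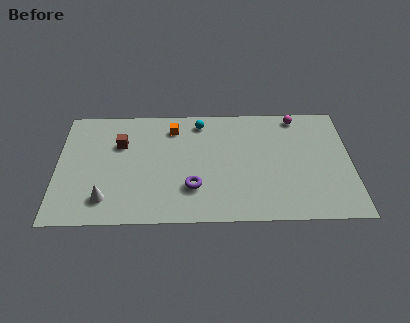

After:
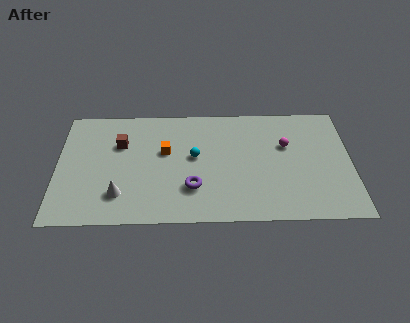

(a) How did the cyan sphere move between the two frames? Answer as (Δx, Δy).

(-0.3, -2.5)

From the two frames, the cyan sphere sits at roughly (7.3, 7.1) before and (7.0, 4.6) after.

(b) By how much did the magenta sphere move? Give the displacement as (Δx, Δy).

(-0.6, -2.1)

The magenta sphere started near (12.3, 7.4) and ended near (11.7, 5.3).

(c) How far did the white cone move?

0.8

The white cone was near (2.5, 1.7) before and (3.2, 2.0) after, so it travelled √(0.7² + 0.3²) ≈ 0.8 units.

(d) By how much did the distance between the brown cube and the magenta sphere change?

-0.8

They were about 9.3 units apart before and 8.5 after — 0.8 units closer together.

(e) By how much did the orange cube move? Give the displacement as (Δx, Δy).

(-0.4, -1.7)

From the two frames, the orange cube sits at roughly (5.9, 6.7) before and (5.5, 5.0) after.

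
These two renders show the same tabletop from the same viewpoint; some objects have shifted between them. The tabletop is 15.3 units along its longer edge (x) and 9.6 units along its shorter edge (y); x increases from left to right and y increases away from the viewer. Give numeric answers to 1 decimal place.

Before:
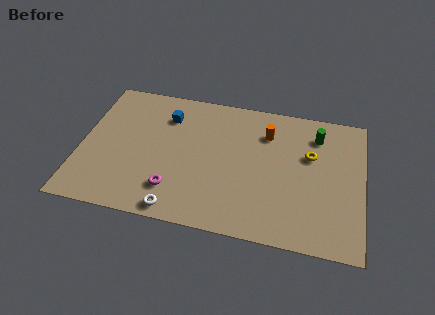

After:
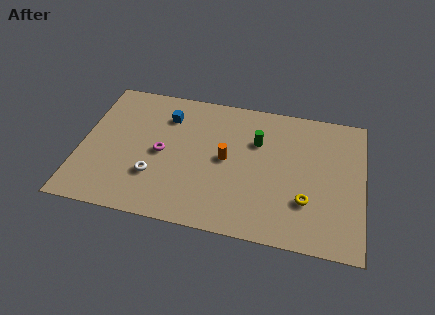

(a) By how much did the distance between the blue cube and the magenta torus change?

-2.4

They were about 5.1 units apart before and 2.7 after — 2.4 units closer together.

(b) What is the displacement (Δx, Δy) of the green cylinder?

(-3.2, -1.1)

From the two frames, the green cylinder sits at roughly (12.7, 7.6) before and (9.5, 6.5) after.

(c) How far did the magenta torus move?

2.5

From (5.2, 2.2) to (4.4, 4.6), the magenta torus covered √(0.8² + 2.4²) ≈ 2.5 units.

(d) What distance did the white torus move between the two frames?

2.4

The white torus was near (5.5, 0.9) before and (4.1, 2.9) after, so it travelled √(1.4² + 2.0²) ≈ 2.4 units.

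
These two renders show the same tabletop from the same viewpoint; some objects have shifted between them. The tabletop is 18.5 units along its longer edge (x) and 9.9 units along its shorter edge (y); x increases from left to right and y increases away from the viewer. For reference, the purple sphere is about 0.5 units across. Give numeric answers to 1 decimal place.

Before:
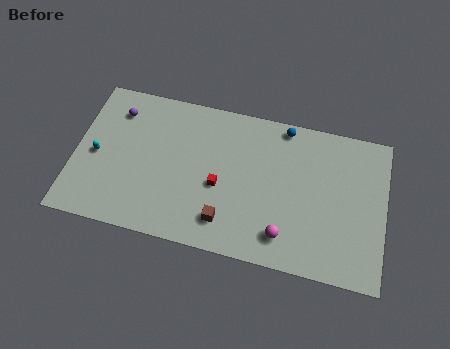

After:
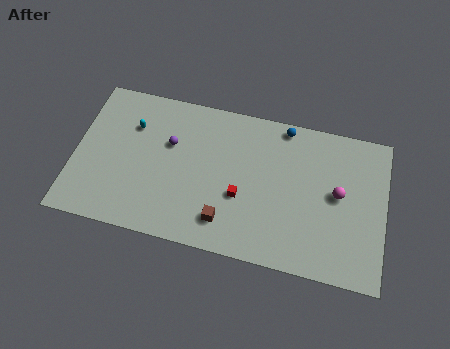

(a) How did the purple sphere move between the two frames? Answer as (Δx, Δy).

(3.3, -1.5)

The purple sphere was at about (2.3, 7.8) and moved to about (5.6, 6.3).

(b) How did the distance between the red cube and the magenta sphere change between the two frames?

+1.3

They were about 4.6 units apart before and 5.9 after — 1.3 units further apart.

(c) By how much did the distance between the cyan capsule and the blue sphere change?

-2.6

Before: roughly 11.8 units apart; after: 9.2. That's 2.6 units closer together.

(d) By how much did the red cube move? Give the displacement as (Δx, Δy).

(1.3, -0.4)

The red cube was at about (8.7, 4.2) and moved to about (10.0, 3.8).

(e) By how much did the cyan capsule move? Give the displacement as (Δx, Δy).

(2.0, 2.4)

From the two frames, the cyan capsule sits at roughly (1.3, 4.6) before and (3.3, 7.0) after.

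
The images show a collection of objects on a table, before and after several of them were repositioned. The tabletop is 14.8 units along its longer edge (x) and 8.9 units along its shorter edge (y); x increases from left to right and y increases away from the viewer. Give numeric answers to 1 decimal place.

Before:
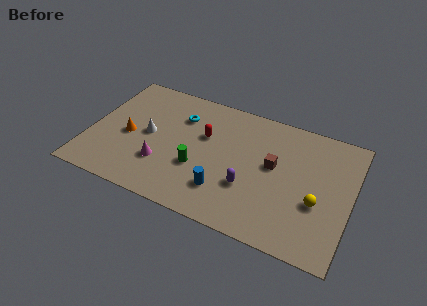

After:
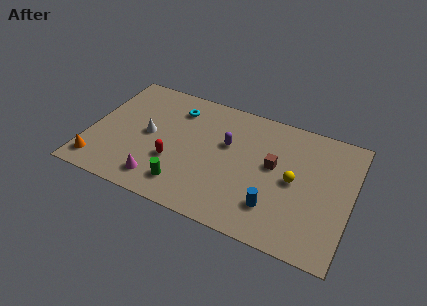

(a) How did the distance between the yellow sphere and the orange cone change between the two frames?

+0.4

They were about 10.8 units apart before and 11.2 after — 0.4 units further apart.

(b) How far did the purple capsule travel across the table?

2.9

From (9.2, 3.0) to (7.7, 5.5), the purple capsule covered √(1.5² + 2.5²) ≈ 2.9 units.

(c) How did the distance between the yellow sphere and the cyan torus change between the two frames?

-1.2

The distance was about 8.7 in the first image and 7.5 in the second, so they moved 1.2 units closer together.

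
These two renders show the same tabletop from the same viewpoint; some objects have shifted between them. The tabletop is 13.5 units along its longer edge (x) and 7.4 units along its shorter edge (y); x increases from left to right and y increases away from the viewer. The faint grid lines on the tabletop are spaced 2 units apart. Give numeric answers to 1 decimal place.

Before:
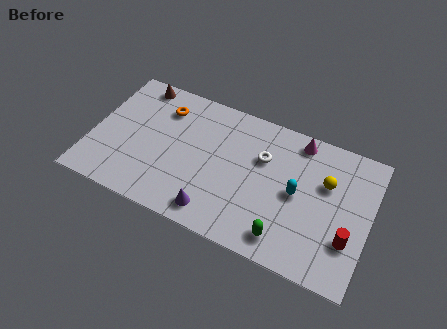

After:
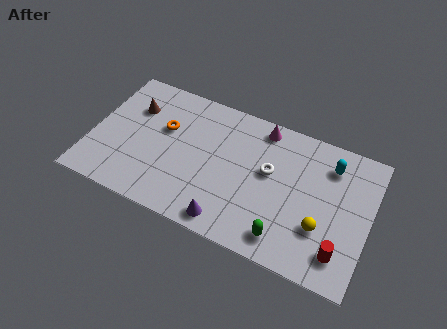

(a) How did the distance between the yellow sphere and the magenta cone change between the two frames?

+3.0

Before: roughly 2.3 units apart; after: 5.3. That's 3.0 units further apart.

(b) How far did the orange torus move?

1.1

The orange torus was near (3.2, 5.7) before and (3.4, 4.6) after, so it travelled √(0.2² + 1.1²) ≈ 1.1 units.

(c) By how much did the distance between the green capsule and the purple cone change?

-0.7

Before: roughly 3.4 units apart; after: 2.7. That's 0.7 units closer together.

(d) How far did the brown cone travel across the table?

1.4

The brown cone was near (1.8, 6.6) before and (1.8, 5.2) after, so it travelled √(0.0² + 1.4²) ≈ 1.4 units.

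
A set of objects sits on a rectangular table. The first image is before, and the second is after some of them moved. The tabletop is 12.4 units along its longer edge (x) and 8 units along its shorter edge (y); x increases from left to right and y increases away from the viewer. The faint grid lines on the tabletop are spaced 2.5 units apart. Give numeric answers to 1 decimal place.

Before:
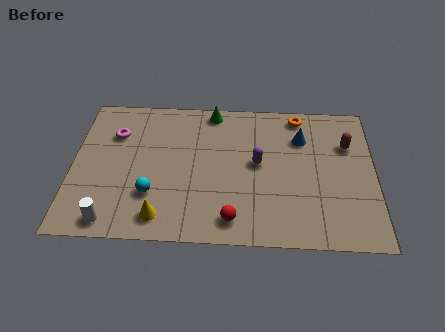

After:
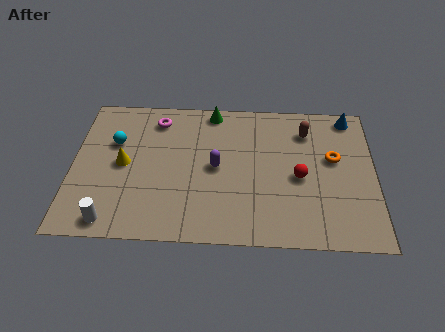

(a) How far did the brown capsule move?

1.8

The brown capsule moved from about (11.3, 5.5) to (9.6, 6.2), a distance of √(1.7² + 0.7²) ≈ 1.8.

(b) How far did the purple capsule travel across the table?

1.7

The purple capsule was near (7.6, 4.3) before and (5.9, 4.0) after, so it travelled √(1.7² + 0.3²) ≈ 1.7 units.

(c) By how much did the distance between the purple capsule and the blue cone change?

+4.0

Before: roughly 2.3 units apart; after: 6.3. That's 4.0 units further apart.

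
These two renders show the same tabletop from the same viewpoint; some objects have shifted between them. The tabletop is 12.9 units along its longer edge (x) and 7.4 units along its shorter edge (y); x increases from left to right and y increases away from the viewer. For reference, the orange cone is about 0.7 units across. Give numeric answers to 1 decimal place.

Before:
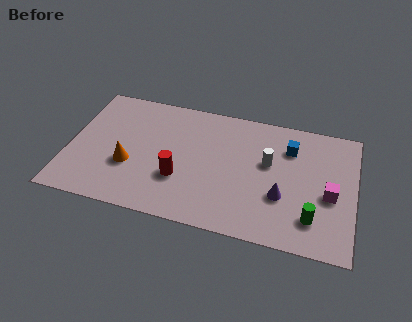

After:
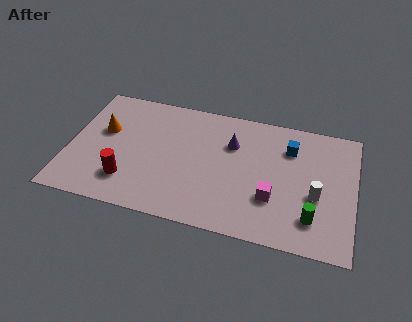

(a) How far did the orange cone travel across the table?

2.2

From (2.8, 2.7) to (1.5, 4.5), the orange cone covered √(1.3² + 1.8²) ≈ 2.2 units.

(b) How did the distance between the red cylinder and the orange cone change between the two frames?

+0.7

The distance was about 2.3 in the first image and 3.0 in the second, so they moved 0.7 units further apart.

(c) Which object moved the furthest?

the purple cone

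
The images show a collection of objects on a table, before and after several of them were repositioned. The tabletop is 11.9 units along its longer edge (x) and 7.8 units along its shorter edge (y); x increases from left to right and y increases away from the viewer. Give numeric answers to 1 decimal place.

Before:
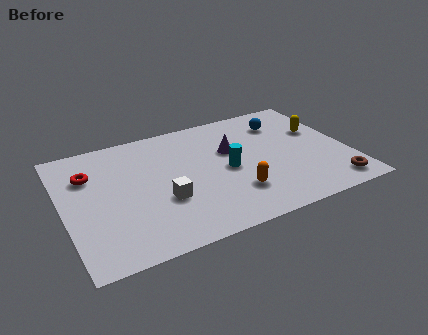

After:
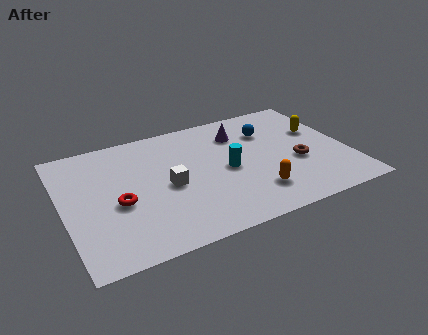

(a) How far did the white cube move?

0.9

From (4.0, 2.8) to (4.3, 3.6), the white cube covered √(0.3² + 0.8²) ≈ 0.9 units.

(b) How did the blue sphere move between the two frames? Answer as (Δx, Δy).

(-0.7, -0.4)

The blue sphere was at about (9.5, 6.0) and moved to about (8.8, 5.6).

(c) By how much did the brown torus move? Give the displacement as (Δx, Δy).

(-1.2, 2.0)

The brown torus started near (10.9, 1.1) and ended near (9.7, 3.1).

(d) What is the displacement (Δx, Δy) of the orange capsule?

(0.8, -0.3)

From the two frames, the orange capsule sits at roughly (6.9, 2.1) before and (7.7, 1.8) after.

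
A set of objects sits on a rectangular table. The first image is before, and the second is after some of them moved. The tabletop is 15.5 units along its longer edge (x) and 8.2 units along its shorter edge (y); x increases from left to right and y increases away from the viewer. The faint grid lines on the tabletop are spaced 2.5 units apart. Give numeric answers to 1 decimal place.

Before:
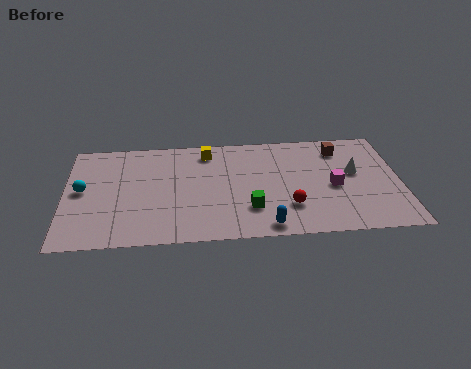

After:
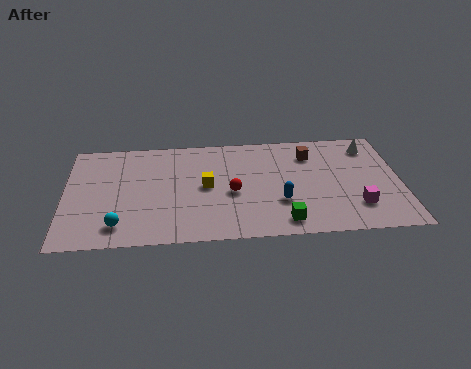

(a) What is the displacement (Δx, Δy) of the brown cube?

(-1.4, -0.3)

The brown cube started near (12.8, 6.6) and ended near (11.4, 6.3).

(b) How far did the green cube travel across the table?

1.9

From (8.5, 2.3) to (10.0, 1.2), the green cube covered √(1.5² + 1.1²) ≈ 1.9 units.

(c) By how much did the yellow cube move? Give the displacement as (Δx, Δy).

(-0.1, -2.7)

From the two frames, the yellow cube sits at roughly (6.6, 6.9) before and (6.5, 4.2) after.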